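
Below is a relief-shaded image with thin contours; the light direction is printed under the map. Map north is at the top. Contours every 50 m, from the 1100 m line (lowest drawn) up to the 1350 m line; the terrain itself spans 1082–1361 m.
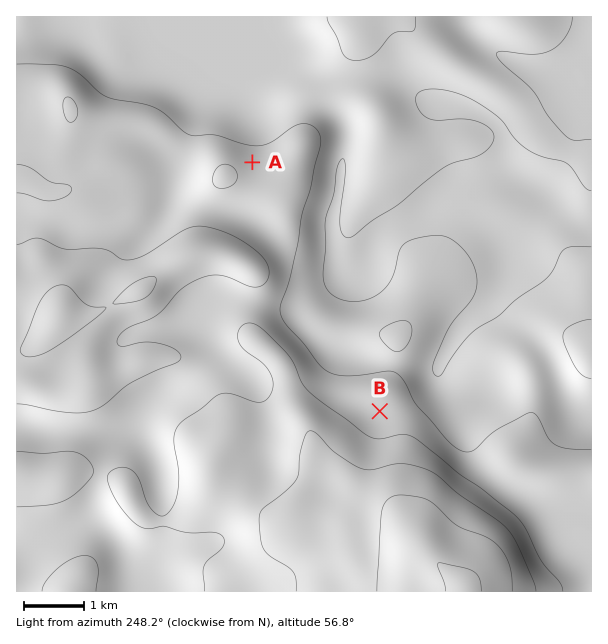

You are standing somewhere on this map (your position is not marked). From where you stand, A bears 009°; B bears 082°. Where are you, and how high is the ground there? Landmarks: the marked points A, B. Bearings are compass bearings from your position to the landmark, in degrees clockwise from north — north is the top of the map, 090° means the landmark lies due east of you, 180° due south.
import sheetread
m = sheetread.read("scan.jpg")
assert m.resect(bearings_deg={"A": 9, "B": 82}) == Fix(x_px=209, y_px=435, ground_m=1230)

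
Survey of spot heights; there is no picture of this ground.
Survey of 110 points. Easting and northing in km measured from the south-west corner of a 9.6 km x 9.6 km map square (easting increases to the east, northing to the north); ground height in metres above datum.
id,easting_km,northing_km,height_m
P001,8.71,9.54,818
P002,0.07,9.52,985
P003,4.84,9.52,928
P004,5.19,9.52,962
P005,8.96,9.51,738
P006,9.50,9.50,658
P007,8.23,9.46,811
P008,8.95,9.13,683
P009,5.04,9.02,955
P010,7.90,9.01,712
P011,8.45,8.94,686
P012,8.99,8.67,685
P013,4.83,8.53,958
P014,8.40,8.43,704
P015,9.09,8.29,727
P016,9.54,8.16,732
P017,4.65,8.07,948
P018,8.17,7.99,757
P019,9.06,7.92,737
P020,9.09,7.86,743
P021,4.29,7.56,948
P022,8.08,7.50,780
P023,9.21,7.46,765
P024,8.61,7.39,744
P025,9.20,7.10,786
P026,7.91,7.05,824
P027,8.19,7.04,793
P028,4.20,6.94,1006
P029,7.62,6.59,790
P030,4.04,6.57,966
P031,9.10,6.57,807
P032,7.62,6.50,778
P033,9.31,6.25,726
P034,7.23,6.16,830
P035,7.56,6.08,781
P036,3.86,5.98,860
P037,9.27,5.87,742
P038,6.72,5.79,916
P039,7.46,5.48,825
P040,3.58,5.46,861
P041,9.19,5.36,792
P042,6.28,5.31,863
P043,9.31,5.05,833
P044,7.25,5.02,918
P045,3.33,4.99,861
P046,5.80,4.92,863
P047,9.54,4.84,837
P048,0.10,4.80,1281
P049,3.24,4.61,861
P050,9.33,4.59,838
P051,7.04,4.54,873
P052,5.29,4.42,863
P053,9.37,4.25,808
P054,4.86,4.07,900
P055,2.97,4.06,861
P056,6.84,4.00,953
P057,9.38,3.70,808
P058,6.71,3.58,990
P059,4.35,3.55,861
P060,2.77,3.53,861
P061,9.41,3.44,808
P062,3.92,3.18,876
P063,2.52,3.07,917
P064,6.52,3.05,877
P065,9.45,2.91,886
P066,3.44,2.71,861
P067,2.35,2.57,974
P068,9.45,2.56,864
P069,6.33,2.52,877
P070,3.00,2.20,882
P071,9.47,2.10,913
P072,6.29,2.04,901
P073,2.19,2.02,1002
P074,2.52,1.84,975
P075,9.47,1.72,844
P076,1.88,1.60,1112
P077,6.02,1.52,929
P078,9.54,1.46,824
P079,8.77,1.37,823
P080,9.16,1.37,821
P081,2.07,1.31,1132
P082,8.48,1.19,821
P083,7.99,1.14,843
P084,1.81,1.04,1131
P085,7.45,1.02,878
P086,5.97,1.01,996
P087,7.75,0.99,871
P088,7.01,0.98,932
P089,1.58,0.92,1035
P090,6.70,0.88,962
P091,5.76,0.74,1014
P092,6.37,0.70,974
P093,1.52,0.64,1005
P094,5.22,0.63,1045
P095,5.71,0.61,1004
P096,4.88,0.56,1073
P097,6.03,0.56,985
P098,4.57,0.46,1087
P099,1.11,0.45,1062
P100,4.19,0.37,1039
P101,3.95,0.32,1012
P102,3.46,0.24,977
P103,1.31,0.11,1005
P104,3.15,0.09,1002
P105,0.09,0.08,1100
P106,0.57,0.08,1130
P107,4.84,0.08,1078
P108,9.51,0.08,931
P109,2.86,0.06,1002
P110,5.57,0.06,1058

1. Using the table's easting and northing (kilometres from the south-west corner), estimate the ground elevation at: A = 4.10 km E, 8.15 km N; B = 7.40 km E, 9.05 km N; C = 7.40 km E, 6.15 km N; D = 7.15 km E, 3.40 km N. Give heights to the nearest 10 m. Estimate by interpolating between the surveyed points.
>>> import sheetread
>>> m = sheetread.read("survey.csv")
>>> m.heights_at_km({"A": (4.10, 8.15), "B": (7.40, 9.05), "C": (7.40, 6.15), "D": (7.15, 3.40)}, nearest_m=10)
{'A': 970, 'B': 770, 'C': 810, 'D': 990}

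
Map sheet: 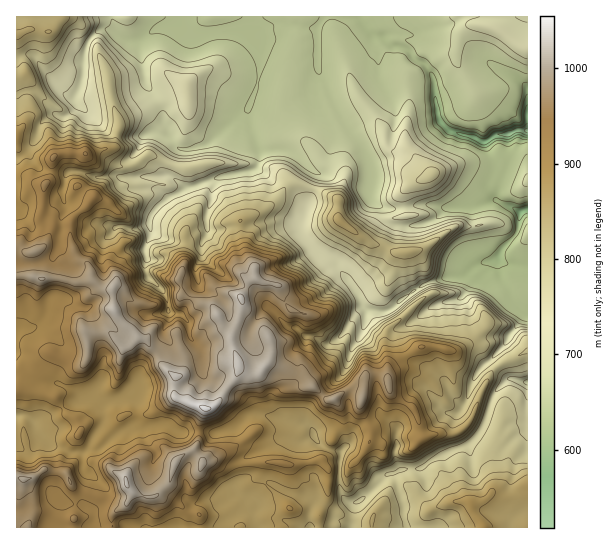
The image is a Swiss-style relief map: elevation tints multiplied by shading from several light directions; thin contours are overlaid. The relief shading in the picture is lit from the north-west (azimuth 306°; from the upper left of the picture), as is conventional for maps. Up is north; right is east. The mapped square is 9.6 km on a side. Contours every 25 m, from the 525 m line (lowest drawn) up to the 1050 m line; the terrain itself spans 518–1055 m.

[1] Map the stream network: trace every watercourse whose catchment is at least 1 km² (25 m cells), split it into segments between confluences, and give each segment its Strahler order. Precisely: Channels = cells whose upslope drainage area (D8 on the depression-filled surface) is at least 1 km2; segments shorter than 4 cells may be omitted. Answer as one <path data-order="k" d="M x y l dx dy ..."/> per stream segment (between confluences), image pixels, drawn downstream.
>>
<path data-order="1" d="M239 494l2 0 13 13 0 12 4 6 0 2 1 0"/><path data-order="2" d="M410 469l12 0 8-8 11-6 4 0 8-4 2-2 3 0 5-3 4 0 10-9 5-8 3-6 4-14 1-2 1-8 6-9 10-11 8 0 7 3 5 0"/><path data-order="2" d="M82 453l-12 0-9-6-7 0-3-1-8-8 0-1-5-6-1-4-8-8-2-2-2-2-8 0 0 2"/><path data-order="1" d="M397 446l-3 9 1 2 0 4 3 4 0 2 9 0 3 2"/><path data-order="1" d="M145 429l-7 0-7 5-8 0-14 9-8 7-12-1-4 4-3 0"/><path data-order="1" d="M254 414l8 0 1 1 6 0 1 2 9 0 8 4 3 0 28 26 5 0 7 3 8 0 1 1 0 39 3 5 7 7 12 0 24-24 0-1 10-2 4-2 7-2 4-2"/><path data-order="1" d="M102 410l0 11-4 6-4 4-4 8-1 7-7 7"/><path data-order="1" d="M463 406l4-7 4-16 7-12 4-4 0-1 8-5 16-18 3-8 12-13 1-3 0-5 5 0"/><path data-order="1" d="M527 395l0-13"/><path data-order="1" d="M195 343l-5-5 0-3-1-1 0-11-2-2-6-7-8 0-6-4 0-11-4-8-17-16 0-5-1-1 0-6 1-1-1-16 5-8 0-12-1-1"/><path data-order="1" d="M363 329l0-3 2-1 0-7 1-1 0-6 8 0"/><path data-order="2" d="M374 311l15 0 8-8 2 0 6-5 1 0 5-5 2 0 8-7 8-4 2 0 2-1 5 0 1-2 8-1 2-1 13 0 3-2 9-9 1 0"/><path data-order="1" d="M270 309l17 17 3 1 5 0 8 8 3 2 8 0 5 5 6 3 4 0 4-4 4-2 9-9 1-4 6-8 9-9 4 0"/><path data-order="2" d="M366 309l3 0 5 2"/><path data-order="1" d="M449 301l5 0 7-3 6-7 3-5 0-15 5-5"/><path data-order="1" d="M51 297l-4 5 0 8-1 1 0 3-9 11-3 2-12 0-5 3 0 1"/><path data-order="2" d="M475 266l8-4 6 0 28-28 0-3 1-1 0-8 1-1 0-8 3-2"/><path data-order="1" d="M202 243l1-4 4-5-1-19 5-13 0-11 3-5 0-7"/><path data-order="1" d="M115 227l3-1 4 0 5 3 10 0 4-3 6 0 2-1"/><path data-order="2" d="M149 225l1-8 3-4 13-14 1 0 0-1 3 0 3-3 9-4 3-2 5 0 1-2"/><path data-order="1" d="M299 225l0 6 6 8 10 11 14 7 8 6 2 7 6 5 2 6 10 12 4 8 1 6 3 0 1 2"/><path data-order="2" d="M522 211l1-1 4 0 0-1"/><path data-order="1" d="M454 207l17 0 7-2 4 0 1-2 4 0 6-2 4 0 6 4 7 1 8 5 4 0"/><path data-order="1" d="M65 202l-2-1 2-24 5-6 9 0 4 3 8 1 2 2 5 0 1 1 3-1 33 1 2-1 26 0 2-2 2 0 8 4 8 8 8 0"/><path data-order="2" d="M191 187l6-2 4 0 6-4 7-2"/><path data-order="2" d="M214 179l5-2 12-2 7-2 13 0 7-7 0-3 1-1 0-13-2-4 0-3-3-4-1-7-3-5 0-5-1-2 0-17"/><path data-order="1" d="M373 158l-3-5-16-16-3-6-6-8-10-18-4-6-2-9-6-11-4-5 0-4-1-1"/><path data-order="1" d="M169 138l10 11 3 0 1 1 11-1 5-3 4 0 6-3 13-13 7-4 13-13 4-2 0-5 3-4"/><path data-order="1" d="M55 114l4 3 6 0 2-2 8-8 0-6-1-3 5-9 0-6 2-1 0-8 1-1 0-18 3-5 0-3 2-2 2-4 10-11 10 0 6 5 14 6 10 0 3-2"/><path data-order="2" d="M249 102l9-19 1-14 2-2 0-12-15-14-11-6-5 0-1-1-32 0-11-11"/><path data-order="1" d="M317 78l1-3 0-6"/><path data-order="1" d="M507 73l10 5 10 11 0 41"/><path data-order="2" d="M318 69l0-44 7-7 0-1"/><path data-order="1" d="M378 65l0-16-1-2 0-9 6 0 10 8 4 0 1 1 8 2 11 12 6 2 8 10 0 2 3 4 1 24 2 2 0 5 1 1 0 6 1 1 0 3 11 10 4 0 9 4 10 2 6 4 8 0 7-6 3 0 1-1 13 0 6-4 10 0"/><path data-order="1" d="M141 49l0-8 1-2"/><path data-order="2" d="M142 39l9-8 6-2 14 0 10 4 5-10"/><path data-order="3" d="M186 23l0-5-1-1"/>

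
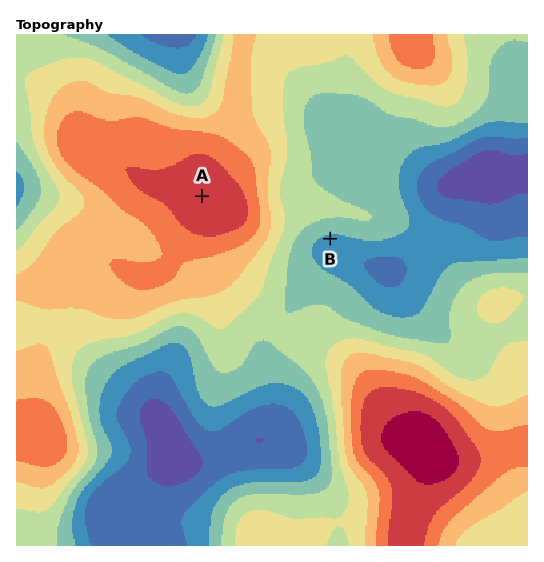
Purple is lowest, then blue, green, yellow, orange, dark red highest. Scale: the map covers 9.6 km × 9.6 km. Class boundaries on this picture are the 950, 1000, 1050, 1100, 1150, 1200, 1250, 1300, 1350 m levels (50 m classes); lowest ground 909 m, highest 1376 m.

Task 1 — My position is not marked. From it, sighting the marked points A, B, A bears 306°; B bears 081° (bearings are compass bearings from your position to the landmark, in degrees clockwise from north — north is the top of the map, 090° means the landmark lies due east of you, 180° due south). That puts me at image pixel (273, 248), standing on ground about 1160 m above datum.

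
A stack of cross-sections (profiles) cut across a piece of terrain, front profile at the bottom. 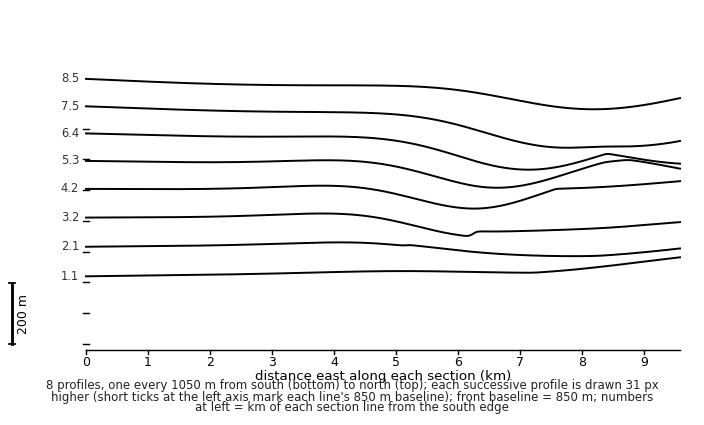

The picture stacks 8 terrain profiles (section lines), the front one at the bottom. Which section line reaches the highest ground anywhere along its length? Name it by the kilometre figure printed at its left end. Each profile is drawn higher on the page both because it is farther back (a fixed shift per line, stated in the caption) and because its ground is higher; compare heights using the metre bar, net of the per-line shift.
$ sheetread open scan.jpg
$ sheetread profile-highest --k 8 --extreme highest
1.1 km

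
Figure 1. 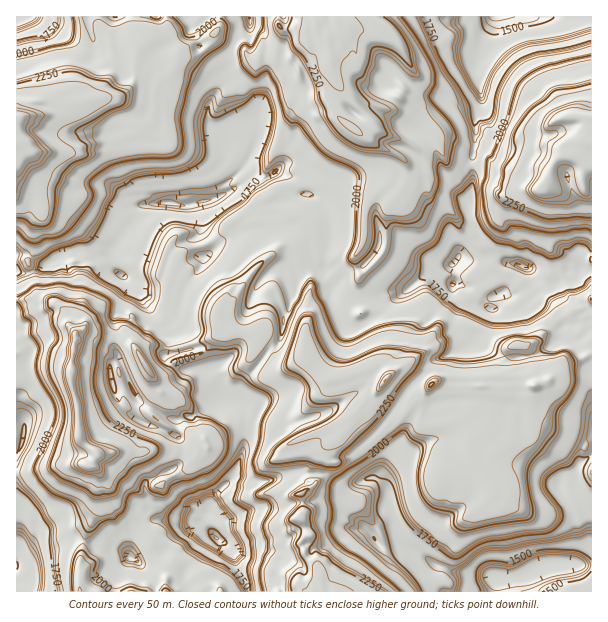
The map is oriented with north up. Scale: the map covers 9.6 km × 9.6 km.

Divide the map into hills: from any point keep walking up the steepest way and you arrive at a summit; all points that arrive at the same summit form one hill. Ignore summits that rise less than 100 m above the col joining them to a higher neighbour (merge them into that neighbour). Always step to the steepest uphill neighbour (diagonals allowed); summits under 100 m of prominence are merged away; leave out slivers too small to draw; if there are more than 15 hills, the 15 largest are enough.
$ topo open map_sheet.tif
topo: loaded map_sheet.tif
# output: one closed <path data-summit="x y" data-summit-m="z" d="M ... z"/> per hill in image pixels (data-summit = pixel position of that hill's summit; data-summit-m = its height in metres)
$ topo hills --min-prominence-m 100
<path data-summit="386 380" data-summit-m="2453" d="M234 192l-4 0 17 21 0 3-16 19-27 22-5 12-15 18-6 19 0 11 3 4 0 9 5 17 2 2 10-1 4 3 4 15 4 3-5 3-1 9 7 17 8 6 21 2 12-9 7 5-1 9-11 12-3 26-10 27 12 5 23 0 25-9 27 2 18 12 15-2 14-6 9 2 15-30 18-25 6-14-13-13 1-3 31-35 33-15-14-16 0-9 8-17 6-3 6-7-6-5-14-6 2-12-3-5-4 0-26 11-21 18-13 7-11 13-13 10-9 4-11 0-9-14-6-20 1-4-6-12 0-21 5-15 0-20-8-19-4-3-2 7-11 15-20 1-13-9-9 0-14-4z"/><path data-summit="17 143" data-summit-m="2495" d="M249 16l-233 1 1 237 10 0 15 11 27-13 23 0 9 4 6 0 5-2 8-15 18-21 5-13 18-3 27 3 9-3 3 16-1 15-4 3-15 6-10 10-7 21-5 7-20 5 5 4 30 1 3-2 7 2 4-8 12-13 5-12 27-22 16-19 0-3-16-21 3 0 18 19 20 3 13 9 17 0 4-2 10-14 2-7-7-6-8-1-3-4-4-11-18-8-9 6-8 0-6-2-6 1-15 13-11 6 1-8 11-10 0-5-7-9 1-15-3-6-16-18-2-16 16-26 4-12 0-13 12-24 10-8z"/><path data-summit="330 57" data-summit-m="2306" d="M494 16l-18 0-17 6-10-2-3-4-195 0-1 8-10 8-12 24 0 13-4 12-16 26 2 16 16 18 3 6-1 15 7 9 0 5-11 10 0 6 3 1 7-5 15-13 6-1 6 2 8 0 9-6 18 8 4 11 3 4 14 5 5 5 8 19 0 20-5 15 0 21 6 12-1 4 6 20 9 14 11 0 22-14 11-13 13-7 26-22 24-7 6-7 19 1 5-5 0-12-12-18-4-20 4-6 2-10-2-27 5-15 0-26 6-12 0-18-5-27 17-36z"/><path data-summit="71 374" data-summit-m="2492" d="M92 252l-23 0-34 19-19 1 0 154 8 2-2 15-6 9 1 108 3-4 18-9 33-7 22 4 15-2 15 8 5 6 4-20 12-14 11-4 28 4 9-2 12 6 8-29 18-17 5-7 9-24 3-26 12-15 0-6-7-5-12 9-30-3-18 13-19 4-30-16-13-17-8-22-7-14-3-13 3-11 0-12 5-5 11 8 4-2 7-7 0-10-4-12-23-18-4-15-10 2z"/><path data-summit="582 143" data-summit-m="2497" d="M591 16l-97 1 0 6-7 15-1 9-10 16 5 27 0 18-6 12 0 26-5 15 2 27-2 10-4 6 4 20 12 18 0 12-5 5-19-1-2 2-4 4 4 6-1 13 18 5 13 8 8 0 7-4 14 3 14-10-1-17 14 12 16 0 9-8 8 2 7-4 10 0z"/><path data-summit="315 591" data-summit-m="2305" d="M305 472l-18 2-18 7-23 0-12-5-22 21-2 6-5 24 27 24 17 41 195-1-5-9 1-15-2-2-3 0-10-9-21-12-20 4-11-11 0-4 7-5 18-4-7-17-3-15-10-12-10-2-14 6-15 2-18-12z"/><path data-summit="431 384" data-summit-m="2264" d="M563 328l-1 8-4 4-28 16-26 0-22-12-9-1-38 17-32 38 13 13-6 14-18 25-14 29 5 5 3-11 36-28 12-6 15 0 13-7 6 1 20 19 16-15 4-18 5-5 6 0 5 8 5 22 12 12 5 11 13 15 1 4 9-4 9-18 14-9 0-125-5 0-8 8-7 2-8-8z"/><path data-summit="146 365" data-summit-m="2244" d="M138 286l4 13 0 10-10 9-12-8-5 5 0 12-3 8 3 16 7 14 10 25 11 14 30 16 19-4 15-12 9-2-11-15-1-7 2-10-29-2-6-2-7-9 5-12 1-22 6-9 6-23-6-3-6 2-27-1z"/><path data-summit="80 591" data-summit-m="2101" d="M78 540l-36 6-22 10-4 5 0 30 140 0-2-12-17-19-8-2-6-8-15-8-15 2z"/><path data-summit="165 591" data-summit-m="2056" d="M200 523l-5 0-15 9-13 16-29 13 16 18 2 13 32-1 0-9-2-6 1-9 17-27 10-6z"/>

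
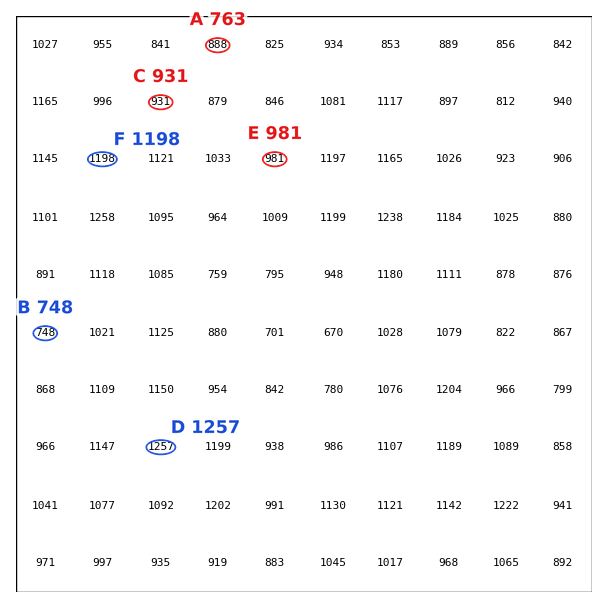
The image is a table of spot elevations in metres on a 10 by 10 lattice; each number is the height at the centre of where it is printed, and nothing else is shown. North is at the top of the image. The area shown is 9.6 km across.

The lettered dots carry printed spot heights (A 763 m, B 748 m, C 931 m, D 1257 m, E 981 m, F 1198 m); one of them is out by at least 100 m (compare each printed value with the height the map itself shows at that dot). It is A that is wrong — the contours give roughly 888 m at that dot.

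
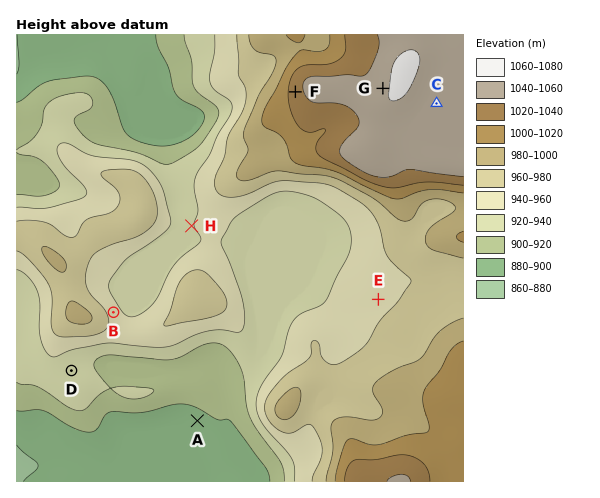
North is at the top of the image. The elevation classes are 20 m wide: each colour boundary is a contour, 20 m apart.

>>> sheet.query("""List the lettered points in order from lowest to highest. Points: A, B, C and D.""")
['A', 'D', 'B', 'C']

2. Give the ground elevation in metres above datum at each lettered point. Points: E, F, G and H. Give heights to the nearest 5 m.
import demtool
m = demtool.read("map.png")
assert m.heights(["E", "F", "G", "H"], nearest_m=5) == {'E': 955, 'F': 1030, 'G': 1055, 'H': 940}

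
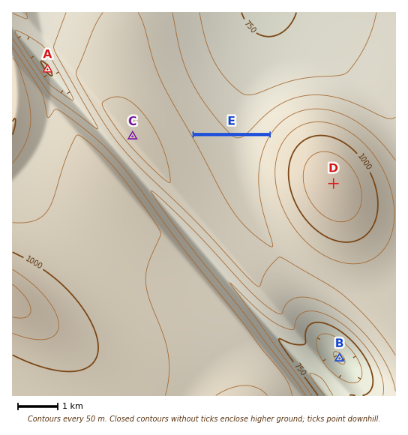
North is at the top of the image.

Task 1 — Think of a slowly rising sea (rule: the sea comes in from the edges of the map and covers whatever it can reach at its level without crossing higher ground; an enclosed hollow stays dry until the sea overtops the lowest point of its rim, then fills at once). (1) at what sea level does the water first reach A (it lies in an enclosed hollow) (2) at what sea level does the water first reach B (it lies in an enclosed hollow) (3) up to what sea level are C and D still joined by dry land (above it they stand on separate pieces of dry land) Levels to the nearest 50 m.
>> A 800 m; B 700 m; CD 900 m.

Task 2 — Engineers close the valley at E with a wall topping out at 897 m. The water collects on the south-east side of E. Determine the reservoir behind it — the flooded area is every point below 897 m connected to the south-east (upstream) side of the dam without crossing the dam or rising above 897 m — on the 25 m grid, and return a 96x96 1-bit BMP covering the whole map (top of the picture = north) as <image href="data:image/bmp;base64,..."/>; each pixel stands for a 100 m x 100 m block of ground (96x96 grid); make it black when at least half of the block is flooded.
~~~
<image width="96" height="96" href="data:image/bmp;base64,Qk2+BAAAAAAAAD4AAAAoAAAAYAAAAGAAAAABAAEAAAAAAIAEAAATCwAAEwsAAAIAAAAAAAAA////AAAAAAAAAAAAAAAAAAAAAAAAAAAAAAAAAAAAAAAAAAAAAAAAAAAAAAAAAAAAAAAAAAAAAAAAAAAAAAAAAAAAAAAAAAAAAAAAAAAAAAAAAAAAAAAAAAAAAAAAAAAAAAAAAAAAAAAAAAAAAAAAAAAAAAAAAAAAAAAAAAAAAAAAAAAAAAAAAAAAAAAAAAAAAAAAAAAAAAAAAAAAAAAAAAAAAAAAAAAAAAAAAAAAAAAAAAAAAAAAAAAAAAAAAAAAAAAAAAAAAAAAAAAAAAAAAAAAAAAAAAAAAAAAAAAAAAAAAAAAAAAAAAAAAAAAAAAAAAAAAAAAAAAAAAAAAAAAAAAAAAAAAAAAAAAAAAAAAAAAAAAAAAAAAAAAAAAAAAAAAAAAAAAAAAAAAAAAAAAAAAAAAAAAAAAAAAAAAAAAAAAAAAAAAAAAAAAAAAAAAAAAAAAAAAAAAAAAAAAAAAAAAAAAAAAAAAAAAAAAAAAAAAAAAAAAAAAAAAAAAAAAAAAAAAAAAAAAAAAAAAAAAAAAAAAAAAAAAAAAAAAAAAAAAAAAAAAAAAAAAAAAAAAAAAAAAAAAAAAAAAAAAAAAAAAAAAAAAAAAAAAAAAAAAAAAAAAAAAAAAAAAAAAAAAAAAAAAAAAAAAAAAAAAAAAAAAAAAAAAAAAAAAAAAAAAAAAAAAAAAAAAAAAADgAAAAAAAAAAAAAAHgAAAAAAAAAAAAAAPgAAAAAAAAAAAAAAfAAAAAAAAAAAAAAA/AAAAAAAAAAAAAAA/AAAAAAAAAAAAAAB/AAAAAAAAAAAAAAD/AAAAAAAAAAAAAAD/AAAAAAAAAAAAAAH+AAAAAAAAAAAAAAP+AAAAAAAAAAAAAAP+AAAAAAAAAAAAAAf+AAAAAAAAAAAAAAf+AAAAAAAAAAAAAA//AAAAAAAAAAAAAA//AAAAAAAAAAAAAB//AAAAAAAAAAAAAD//AAAAAAAAAAAAAD//AAAAAAAAAAAAAH//gAAAAAAAAAAAAH//gAAAAAAAAAAAAP//gAAAAAAAAAAAAP//wAAAAAAAAAAAAAAAAAAAAAAAAAAAAAAAAAAAAAAAAAAAAAAAAAAAAAAAAAAAAAAAAAAAAAAAAAAAAAAAAAAAAAAAAAAAAAAAAAAAAAAAAAAAAAAAAAAAAAAAAAAAAAAAAAAAAAAAAAAAAAAAAAAAAAAAAAAAAAAAAAAAAAAAAAAAAAAAAAAAAAAAAAAAAAAAAAAAAAAAAAAAAAAAAAAAAAAAAAAAAAAAAAAAAAAAAAAAAAAAAAAAAAAAAAAAAAAAAAAAAAAAAAAAAAAAAAAAAAAAAAAAAAAAAAAAAAAAAAAAAAAAAAAAAAAAAAAAAAAAAAAAAAAAAAAAAAAAAAAAAAAAAAAAAAAAAAAAAAAAAAAAAAAAAAAAAAAAAAAAAAAAAAAAAAAAAAAAAAAAAAAAAAAAAAAAAAAAAAAAAAAAAAAAAAAAAAAAAAAAAAAAAAAAAAAAAAAAAAAAAAAAAAAAAAAAAAAAAAAAAAAAAAAAAAAAAAAAAAAAAA="/>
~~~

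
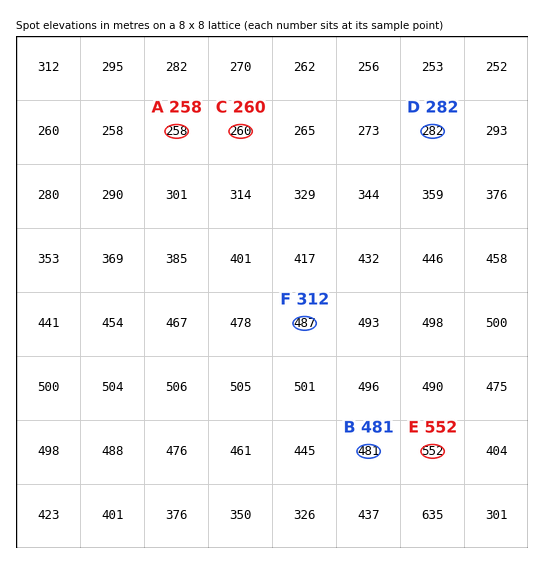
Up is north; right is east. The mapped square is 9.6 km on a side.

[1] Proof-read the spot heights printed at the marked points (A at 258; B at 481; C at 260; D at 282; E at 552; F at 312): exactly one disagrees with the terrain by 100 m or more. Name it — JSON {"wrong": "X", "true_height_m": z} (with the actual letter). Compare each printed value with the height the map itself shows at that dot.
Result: {"wrong": "F", "true_height_m": 487}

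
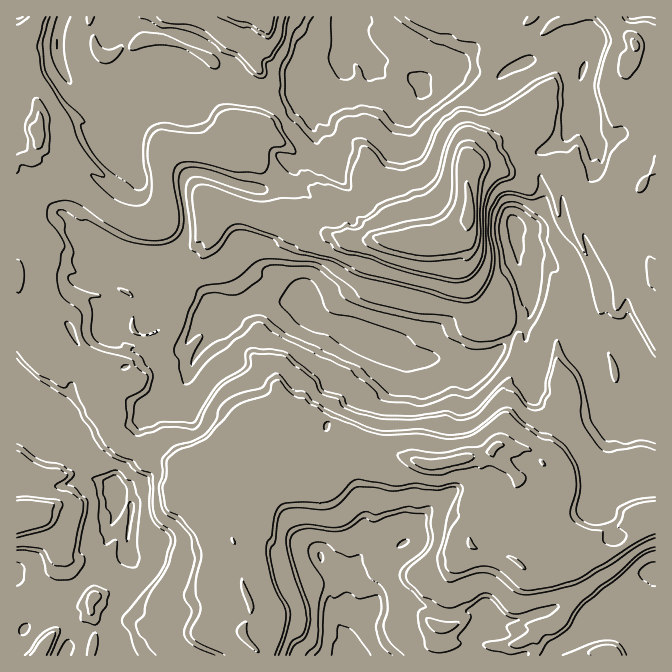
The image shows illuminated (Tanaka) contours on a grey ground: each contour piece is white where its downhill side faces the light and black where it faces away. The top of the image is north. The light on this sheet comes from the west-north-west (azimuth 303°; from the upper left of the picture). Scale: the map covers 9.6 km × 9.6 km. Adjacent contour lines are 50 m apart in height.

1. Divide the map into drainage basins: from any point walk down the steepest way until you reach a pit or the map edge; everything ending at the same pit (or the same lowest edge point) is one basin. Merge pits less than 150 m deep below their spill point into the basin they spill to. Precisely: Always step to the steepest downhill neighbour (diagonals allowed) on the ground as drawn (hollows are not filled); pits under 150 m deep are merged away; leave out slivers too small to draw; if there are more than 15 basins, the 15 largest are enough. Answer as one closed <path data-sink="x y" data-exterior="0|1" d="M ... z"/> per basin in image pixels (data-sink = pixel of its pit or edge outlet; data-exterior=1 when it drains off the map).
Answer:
<path data-sink="308 302" data-exterior="0" d="M244 143l-25 1-10 4-14 0-15-4-13 2-8 12 0 14 5 16 2 22-3 7-8 6-20-2-30-13-17-12-20-18-6 0-7-4-7-8-8-5-9-1 5 3 7 19-2 6-8 12-2 10-7 15-1 15-7 17 0 20 3 1 1 5 11 2 1 14 28 7 10 5 6 6 3 20 12 16-1 13 15 2 9-7 13 0 4 2 2 17-5 4-14 2-15 17 6 10 6 2-2 17 9 11 10 6 24 4 35 18 8-8 7 0 8 5 25 1 4-9 0-13-3-7 7-13 7-8 8-3 16-2 2 14-5 9 16 1 11-4 6-11 8-7 8 0 10 3 10 10 14 4 16 15 17 5 8 0 29 11 18 0 36-8 12-3 10-9 10 4 18 1 21 21 4 5 0 17 11 9 13 5 35 0 20 10 19-2-5-7-2-24 4-13 8 0 0-197-3-1-3-8-13-1-11-6-7-19 1-27-21 2-5-10-18-13 0-12-6-7-16 2-9-5-8-2-7 0-12 5-16 0-10-5-20 0-6 6 0 10 3 11-1 34-11 11-19-2-16 7-14 0-18-5-45 1-20-6-41-4-50-16-9 0-8 3-13-3-3-3-2-13 3-4 7-2 16 3 33 15 14 2 12 7 2-1-3-7-2-22-5-10-27-25z"/><path data-sink="344 25" data-exterior="0" d="M655 16l-638 0-1 239 2 0 5-15 1-15 7-15 2-10 8-12 2-6-4-12-7-11 12 4 11 11 7 4 6 0 20 18 17 12 30 13 20 2 8-6 3-7-2-22-5-16 0-14 8-12 13-2 15 4 14 0 10-4 25-1 5 10 27 25 7 17 0 15 3 7 3 1-2 1-15-8-14-2-33-15-16-3-7 2-3 4 2 13 3 3 5 0 5 3 20-3 50 16 41 4 20 6 45-1 18 5 14 0 16-7 19 2 9-8 3-13 0-24-3-11 0-10 6-6 20 0 10 5 16 0 12-5 7 0 8 2 9 5 16-2 6 7 0 12 13 8 5 5 5 10 21-2-1 27 7 19 11 6 13 1 3 8 2 1z"/><path data-sink="344 655" data-exterior="1" d="M492 451l-50 13-18 0-29-11-17-2-13 10-13 3-27 25-17 0-16-6-12 0-10 8-5 0-15 7-13-2 1 9 4 6 13-2 4 3-2 2-17 4-6 6-3 10 3 10-6 6 13 24 2 13 8 18-2 12-6 10 0 8 3 5 10 8 4 8 395 0 1-138-2 0-29 28-13 7-52 3-20-8-20 16-15-10-31-6-5-10 5-11 32-29 13-18-12-14-13-9z"/><path data-sink="115 483" data-exterior="0" d="M17 323l-1 149 12 6-4 7 0 22-1 5-7 5 0 138 154 1 3-8 4-4 17-10 5 0-20-3-17 2-8-8 10-15 6-6 14-6 18-4 30-15 8 0 1-5-27-42-3-10-22-30-1-20-4-4-29-12-3-3-24-4-17-14-2-3 2-17-6-2-6-10 5-8 12-10-9-2-8-8-2-7-19-5-18-15-8 3-5 0-5-3-7 3z"/>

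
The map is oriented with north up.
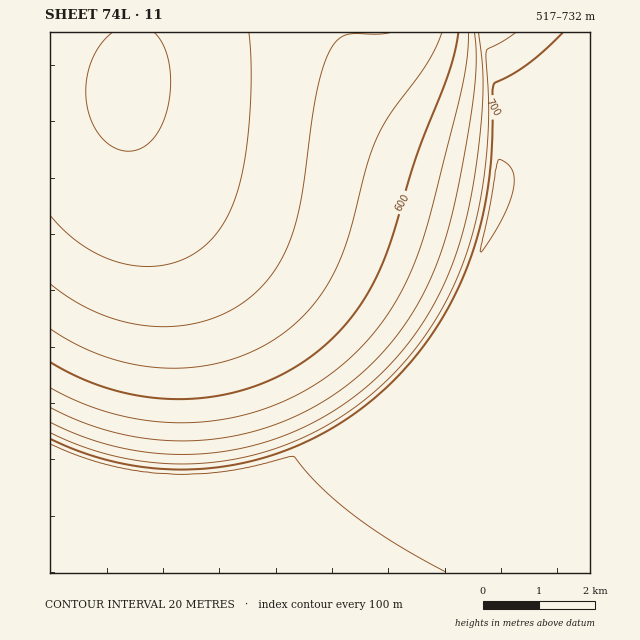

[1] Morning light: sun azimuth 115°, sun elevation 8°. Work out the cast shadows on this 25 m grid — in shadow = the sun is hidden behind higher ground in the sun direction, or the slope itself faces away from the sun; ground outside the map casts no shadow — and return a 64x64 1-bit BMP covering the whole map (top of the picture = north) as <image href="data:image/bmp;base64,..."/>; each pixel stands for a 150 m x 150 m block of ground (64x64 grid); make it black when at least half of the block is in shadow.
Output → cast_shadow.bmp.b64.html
<image width="64" height="64" href="data:image/bmp;base64,Qk0+AgAAAAAAAD4AAAAoAAAAQAAAAEAAAAABAAEAAAAAAAACAAATCwAAEwsAAAIAAAAAAAAA////AAAAAAAAAAAAAAAAAAAAAAAAAAAAAAAAAAAAAAAAAAAAAAAAAAAAAAAAAAAAAAAAAAAAAAAAAAAAAAAAAAAAAAAAAAAAAAAAAAAAAAAAAAAAAAAAAAAAAAAAAAAAAAAAAAAAAAAAABwAAAAAAAAAA8AAAAAAAAAAeAAAAAAAAAAeAAAAAAAAAAeAAAAAAAAAAeAAAAAAAAAA8AAAAAAAAAB8AAAAAAAAAB4AAAAAAAAADwAAAAAAAAAHgAAAAAAAAAPAAAAAAAAAAeAAAAAAAAAA8AAAAAAAAADwAAAAAAAAAHgAAAAAAAAAPAAAAAAAAAAeAAAAAAAAAB4AAAAAAAAADwAAAAAAAAAHAAAAAAAAAAeAAAAAAAAAA4AAAAAAAAADwAAAAAAAAAPAAAAAAAAAAcAAAAAAAAAB4AAAAAAAAADgAAAAAAAAAOAAAAAAAAAA8AAAAAAAAADwAAAAAAAAAHAAAAAAAAAAcAAAAAAAAABwAAAAAAAAAHgAAAAAAAAAeAAAAAAAAAB4AAAAAAAAADgAAAAAAAAAOAAAAAAAAAB4AAAAAAAAAHgAAAAAAAAAeAAAAAAAAAB4AAAAAAAAAHgAAAAAAAAAcAAAAAAAAABwAAAAAAAAAHAAAAAAAAAAcAAAAAAAAABwAAAAAAAAAPAAAAAAAAAA4AAAAAAAAADgAA=="/>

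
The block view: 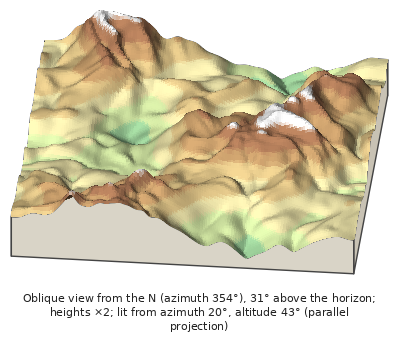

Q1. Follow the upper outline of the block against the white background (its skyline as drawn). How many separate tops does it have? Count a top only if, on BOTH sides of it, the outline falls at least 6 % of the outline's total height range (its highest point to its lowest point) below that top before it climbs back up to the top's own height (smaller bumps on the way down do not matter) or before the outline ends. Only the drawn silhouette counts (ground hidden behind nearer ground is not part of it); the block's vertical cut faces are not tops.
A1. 1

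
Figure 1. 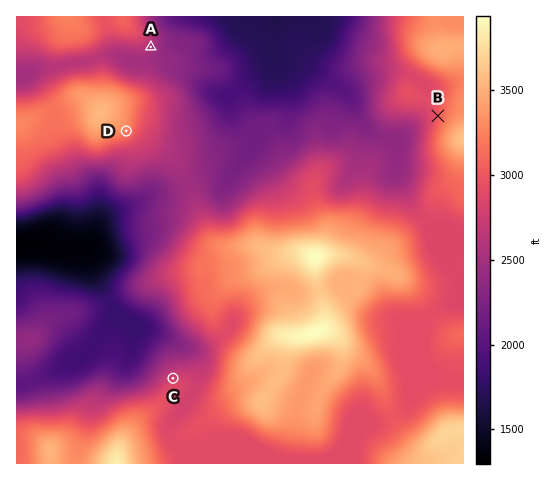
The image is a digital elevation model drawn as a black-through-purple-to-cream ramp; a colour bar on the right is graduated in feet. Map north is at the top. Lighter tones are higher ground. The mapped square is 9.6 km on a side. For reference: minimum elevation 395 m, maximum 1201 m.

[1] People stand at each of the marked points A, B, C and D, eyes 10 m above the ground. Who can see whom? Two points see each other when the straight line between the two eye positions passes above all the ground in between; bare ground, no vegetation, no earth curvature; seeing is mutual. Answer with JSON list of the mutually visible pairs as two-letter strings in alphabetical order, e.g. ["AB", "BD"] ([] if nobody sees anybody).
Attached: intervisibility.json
["AB", "BD", "CD"]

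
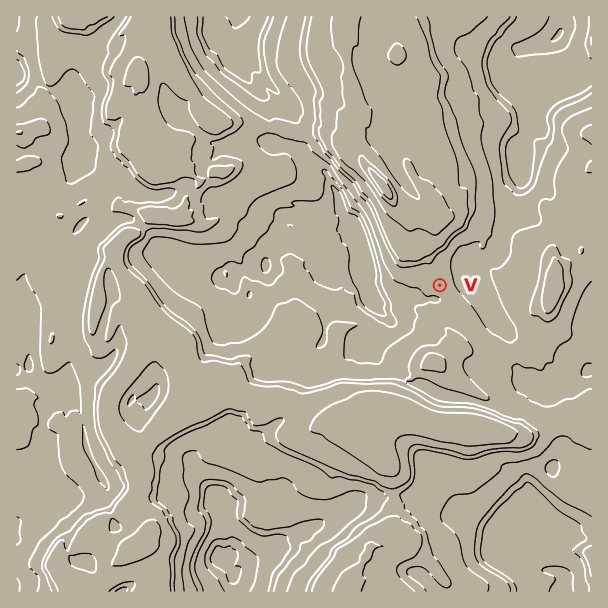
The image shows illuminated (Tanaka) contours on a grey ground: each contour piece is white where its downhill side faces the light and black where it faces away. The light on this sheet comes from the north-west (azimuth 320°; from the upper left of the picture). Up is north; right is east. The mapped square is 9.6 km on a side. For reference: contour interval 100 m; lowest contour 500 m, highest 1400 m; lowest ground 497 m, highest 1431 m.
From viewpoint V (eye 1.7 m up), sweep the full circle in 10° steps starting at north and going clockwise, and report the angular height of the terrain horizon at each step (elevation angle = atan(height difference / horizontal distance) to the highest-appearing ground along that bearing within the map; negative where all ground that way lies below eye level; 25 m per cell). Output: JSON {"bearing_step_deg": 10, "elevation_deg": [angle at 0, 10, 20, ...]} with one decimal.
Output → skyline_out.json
{"bearing_step_deg": 10, "elevation_deg": [17.5, 14.0, 8.0, 0.2, 0.0, 0.4, 0.1, 0.9, 4.5, 4.8, 4.8, 0.5, -0.1, 0.1, 0.6, 3.2, 7.3, 7.9, 8.1, 8.5, 8.7, 8.4, 6.7, 3.1, 2.5, 2.2, 2.0, 1.8, 1.7, 1.7, 8.8, 12.4, 14.6, 15.0, 14.9, 17.2]}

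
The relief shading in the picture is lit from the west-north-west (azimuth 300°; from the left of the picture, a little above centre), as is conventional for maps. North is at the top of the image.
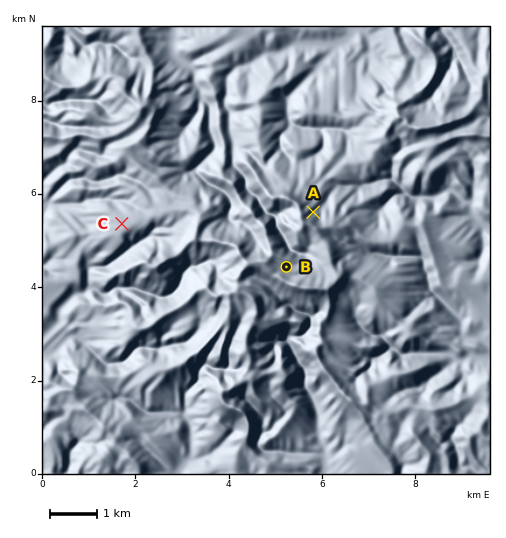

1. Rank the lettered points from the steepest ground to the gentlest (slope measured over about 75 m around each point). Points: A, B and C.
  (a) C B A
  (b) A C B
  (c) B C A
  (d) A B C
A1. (d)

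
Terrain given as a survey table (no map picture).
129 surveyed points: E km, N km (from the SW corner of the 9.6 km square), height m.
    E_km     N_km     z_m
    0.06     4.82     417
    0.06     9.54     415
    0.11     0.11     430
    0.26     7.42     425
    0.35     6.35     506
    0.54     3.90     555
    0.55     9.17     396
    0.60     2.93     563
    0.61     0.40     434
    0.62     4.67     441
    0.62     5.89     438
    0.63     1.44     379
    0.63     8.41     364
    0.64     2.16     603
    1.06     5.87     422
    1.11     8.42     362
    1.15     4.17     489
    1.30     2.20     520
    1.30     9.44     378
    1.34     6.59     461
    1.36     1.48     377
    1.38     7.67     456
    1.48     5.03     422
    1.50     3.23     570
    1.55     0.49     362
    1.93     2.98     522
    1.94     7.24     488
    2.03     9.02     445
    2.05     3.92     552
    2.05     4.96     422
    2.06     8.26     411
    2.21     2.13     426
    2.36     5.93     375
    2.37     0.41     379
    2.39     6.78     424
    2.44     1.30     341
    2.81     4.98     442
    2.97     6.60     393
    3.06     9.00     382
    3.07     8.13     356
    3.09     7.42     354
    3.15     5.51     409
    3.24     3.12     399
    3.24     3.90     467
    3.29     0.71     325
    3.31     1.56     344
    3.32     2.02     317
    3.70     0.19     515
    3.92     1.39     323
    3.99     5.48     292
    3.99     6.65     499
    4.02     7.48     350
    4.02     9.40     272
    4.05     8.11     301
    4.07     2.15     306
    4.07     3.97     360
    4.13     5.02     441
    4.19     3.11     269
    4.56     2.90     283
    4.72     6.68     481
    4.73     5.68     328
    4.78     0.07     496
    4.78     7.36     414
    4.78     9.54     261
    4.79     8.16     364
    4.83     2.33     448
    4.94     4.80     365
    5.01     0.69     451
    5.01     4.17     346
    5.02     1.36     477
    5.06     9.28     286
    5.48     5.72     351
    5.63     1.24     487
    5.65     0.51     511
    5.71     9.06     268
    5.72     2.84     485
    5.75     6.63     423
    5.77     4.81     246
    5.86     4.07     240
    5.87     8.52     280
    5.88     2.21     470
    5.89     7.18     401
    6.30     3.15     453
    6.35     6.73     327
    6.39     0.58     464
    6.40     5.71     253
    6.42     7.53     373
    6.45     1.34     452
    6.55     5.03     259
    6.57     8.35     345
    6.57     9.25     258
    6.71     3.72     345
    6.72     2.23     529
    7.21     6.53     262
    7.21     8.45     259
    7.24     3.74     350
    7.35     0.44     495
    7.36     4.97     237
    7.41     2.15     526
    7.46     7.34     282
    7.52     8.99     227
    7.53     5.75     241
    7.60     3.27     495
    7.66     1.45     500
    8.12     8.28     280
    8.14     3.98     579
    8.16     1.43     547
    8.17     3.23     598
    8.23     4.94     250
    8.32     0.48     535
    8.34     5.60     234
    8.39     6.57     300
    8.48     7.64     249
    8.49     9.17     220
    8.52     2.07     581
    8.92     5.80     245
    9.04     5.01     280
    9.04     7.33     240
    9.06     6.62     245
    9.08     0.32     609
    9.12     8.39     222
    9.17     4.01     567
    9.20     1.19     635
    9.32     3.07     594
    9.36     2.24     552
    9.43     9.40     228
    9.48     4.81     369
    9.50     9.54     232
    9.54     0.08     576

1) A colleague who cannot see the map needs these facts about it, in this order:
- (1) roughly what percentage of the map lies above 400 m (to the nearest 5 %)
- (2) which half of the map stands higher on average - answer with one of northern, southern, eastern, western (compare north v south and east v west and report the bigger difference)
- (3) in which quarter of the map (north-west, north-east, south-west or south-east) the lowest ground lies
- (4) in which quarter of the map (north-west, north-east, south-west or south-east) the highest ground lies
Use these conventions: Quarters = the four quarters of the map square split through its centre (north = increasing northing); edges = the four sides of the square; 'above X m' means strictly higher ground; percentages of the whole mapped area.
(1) Roughly 50 % of the ground is higher than 400 m.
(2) The southern half stands higher on average than the northern half.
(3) The lowest point lies in the north-east quarter of the map.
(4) The highest point lies in the south-east quarter of the map.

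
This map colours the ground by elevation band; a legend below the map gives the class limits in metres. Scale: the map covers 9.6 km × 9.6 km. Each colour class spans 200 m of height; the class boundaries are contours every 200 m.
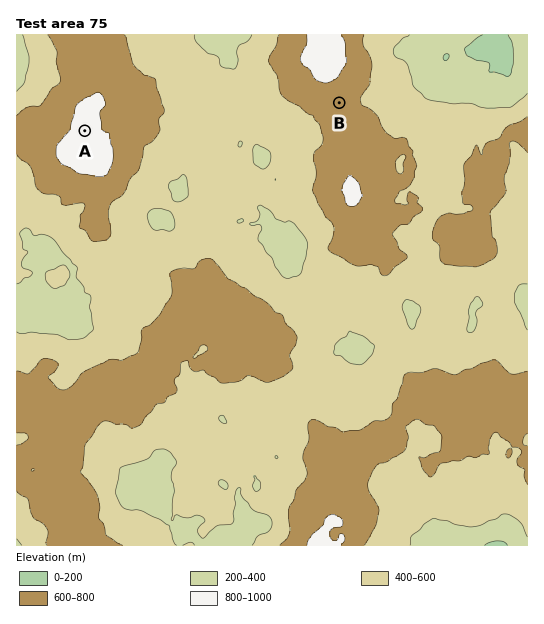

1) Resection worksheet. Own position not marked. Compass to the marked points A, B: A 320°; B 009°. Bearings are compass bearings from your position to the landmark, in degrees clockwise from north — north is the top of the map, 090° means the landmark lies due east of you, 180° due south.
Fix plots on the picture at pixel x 295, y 382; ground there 530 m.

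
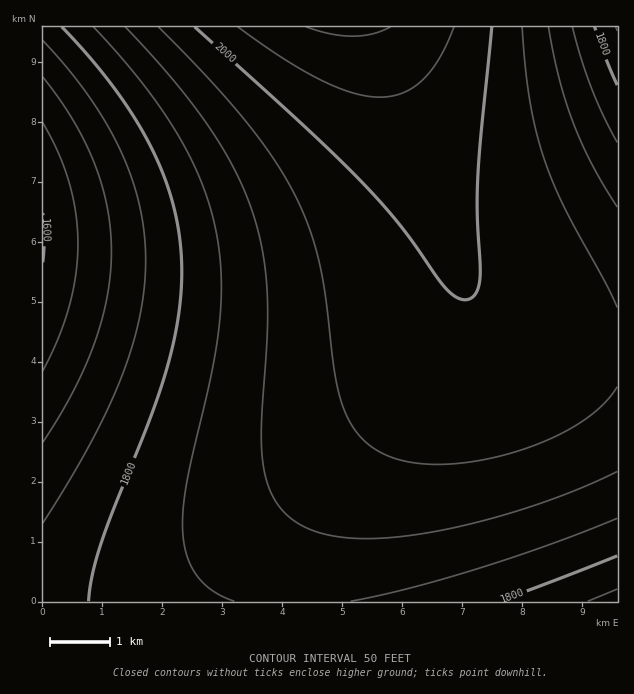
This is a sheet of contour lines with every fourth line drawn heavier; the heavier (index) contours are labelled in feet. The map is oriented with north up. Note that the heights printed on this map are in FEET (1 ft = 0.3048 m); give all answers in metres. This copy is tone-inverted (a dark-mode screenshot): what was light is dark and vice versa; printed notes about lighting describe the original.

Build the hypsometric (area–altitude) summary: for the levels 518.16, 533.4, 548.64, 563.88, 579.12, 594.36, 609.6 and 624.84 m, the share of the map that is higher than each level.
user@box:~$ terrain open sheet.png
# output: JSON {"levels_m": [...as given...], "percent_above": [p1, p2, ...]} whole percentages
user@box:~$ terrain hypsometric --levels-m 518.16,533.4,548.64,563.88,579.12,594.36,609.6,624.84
{"levels_m": [518.16, 533.4, 548.64, 563.88, 579.12, 594.36, 609.6, 624.84], "percent_above": [95, 90, 82, 70, 54, 36, 12, 3]}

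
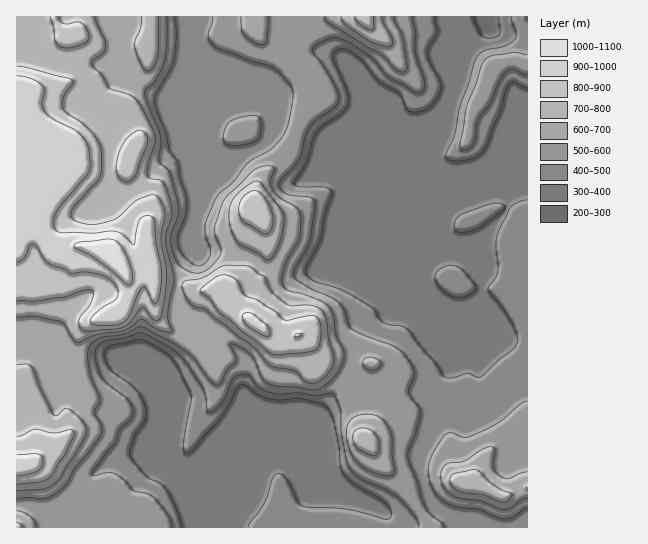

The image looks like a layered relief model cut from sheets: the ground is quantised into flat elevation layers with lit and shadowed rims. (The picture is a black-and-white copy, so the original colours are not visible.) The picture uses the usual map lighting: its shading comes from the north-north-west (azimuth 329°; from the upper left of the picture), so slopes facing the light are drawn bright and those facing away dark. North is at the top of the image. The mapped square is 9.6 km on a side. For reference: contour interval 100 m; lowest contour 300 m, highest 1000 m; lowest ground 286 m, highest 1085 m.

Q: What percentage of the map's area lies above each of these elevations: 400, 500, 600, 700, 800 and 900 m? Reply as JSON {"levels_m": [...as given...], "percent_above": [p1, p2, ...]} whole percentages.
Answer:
{"levels_m": [400, 500, 600, 700, 800, 900], "percent_above": [72, 51, 34, 24, 13, 6]}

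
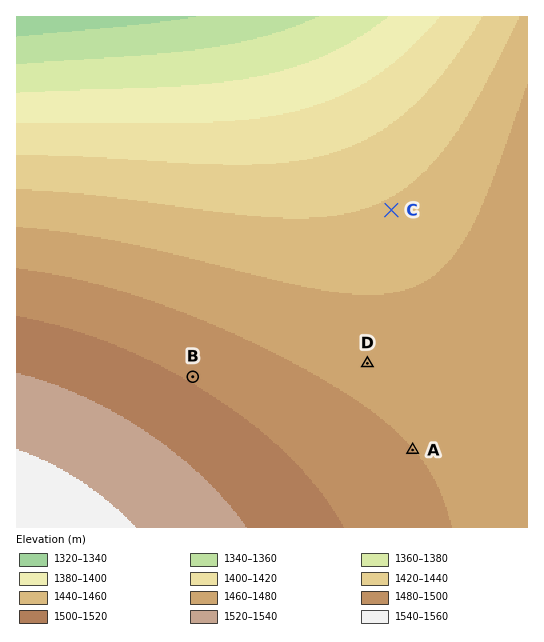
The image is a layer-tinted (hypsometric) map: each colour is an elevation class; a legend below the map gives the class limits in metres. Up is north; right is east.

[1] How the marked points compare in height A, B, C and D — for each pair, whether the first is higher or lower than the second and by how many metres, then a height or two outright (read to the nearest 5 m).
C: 55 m lower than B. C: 35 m lower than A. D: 30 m higher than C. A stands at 1480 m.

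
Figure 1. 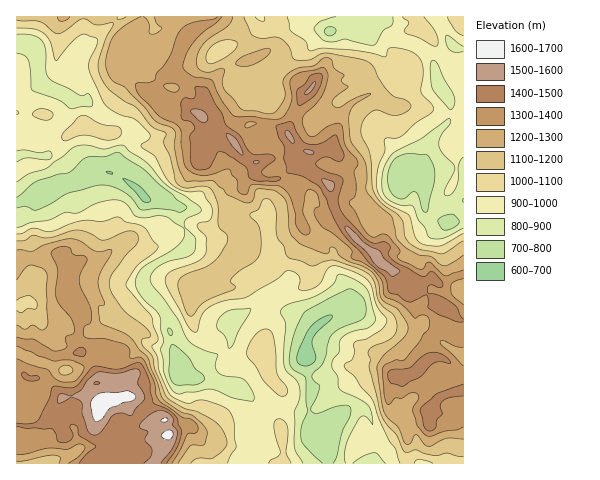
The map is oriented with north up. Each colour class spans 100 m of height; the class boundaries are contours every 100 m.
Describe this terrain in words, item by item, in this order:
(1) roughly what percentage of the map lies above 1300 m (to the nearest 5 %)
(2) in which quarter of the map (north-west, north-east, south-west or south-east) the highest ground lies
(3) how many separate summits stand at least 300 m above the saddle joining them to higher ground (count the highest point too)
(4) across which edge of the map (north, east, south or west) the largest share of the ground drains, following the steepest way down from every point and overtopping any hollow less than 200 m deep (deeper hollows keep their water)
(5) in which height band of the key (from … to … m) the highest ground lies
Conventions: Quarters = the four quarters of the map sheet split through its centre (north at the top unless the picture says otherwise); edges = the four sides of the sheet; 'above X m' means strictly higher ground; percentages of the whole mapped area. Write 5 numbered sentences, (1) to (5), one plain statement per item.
(1) About 25 % of the map lies above 1300 m.
(2) The highest ground is in the south-west quarter.
(3) There are 2 summits with 300 m or more of prominence.
(4) Most of the ground drains across the western edge.
(5) The highest point is somewhere between 1600 and 1700 m.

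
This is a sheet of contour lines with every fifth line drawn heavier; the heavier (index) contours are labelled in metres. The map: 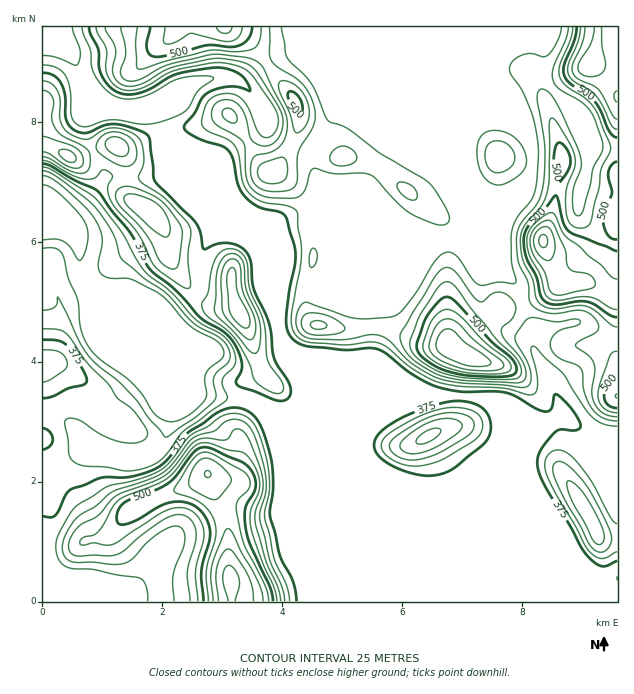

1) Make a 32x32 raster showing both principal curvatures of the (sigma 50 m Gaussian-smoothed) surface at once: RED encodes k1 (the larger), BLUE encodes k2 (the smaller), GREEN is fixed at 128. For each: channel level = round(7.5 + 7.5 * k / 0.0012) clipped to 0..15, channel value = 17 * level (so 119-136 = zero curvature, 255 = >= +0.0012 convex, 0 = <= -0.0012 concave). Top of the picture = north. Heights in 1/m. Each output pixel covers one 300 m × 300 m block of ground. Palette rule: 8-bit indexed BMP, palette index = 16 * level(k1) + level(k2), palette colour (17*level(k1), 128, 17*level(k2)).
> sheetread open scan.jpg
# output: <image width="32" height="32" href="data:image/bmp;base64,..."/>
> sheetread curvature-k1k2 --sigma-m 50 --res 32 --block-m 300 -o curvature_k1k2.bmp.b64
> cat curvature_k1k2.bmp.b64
<image width="32" height="32" href="data:image/bmp;base64,Qk02CAAAAAAAADYEAAAoAAAAIAAAACAAAAABAAgAAAAAAAAEAAATCwAAEwsAAAABAAAAAAAAAIAAABGAAAAigAAAM4AAAESAAABVgAAAZoAAAHeAAACIgAAAmYAAAKqAAAC7gAAAzIAAAN2AAADugAAA/4AAAACAEQARgBEAIoARADOAEQBEgBEAVYARAGaAEQB3gBEAiIARAJmAEQCqgBEAu4ARAMyAEQDdgBEA7oARAP+AEQAAgCIAEYAiACKAIgAzgCIARIAiAFWAIgBmgCIAd4AiAIiAIgCZgCIAqoAiALuAIgDMgCIA3YAiAO6AIgD/gCIAAIAzABGAMwAigDMAM4AzAESAMwBVgDMAZoAzAHeAMwCIgDMAmYAzAKqAMwC7gDMAzIAzAN2AMwDugDMA/4AzAACARAARgEQAIoBEADOARABEgEQAVYBEAGaARAB3gEQAiIBEAJmARACqgEQAu4BEAMyARADdgEQA7oBEAP+ARAAAgFUAEYBVACKAVQAzgFUARIBVAFWAVQBmgFUAd4BVAIiAVQCZgFUAqoBVALuAVQDMgFUA3YBVAO6AVQD/gFUAAIBmABGAZgAigGYAM4BmAESAZgBVgGYAZoBmAHeAZgCIgGYAmYBmAKqAZgC7gGYAzIBmAN2AZgDugGYA/4BmAACAdwARgHcAIoB3ADOAdwBEgHcAVYB3AGaAdwB3gHcAiIB3AJmAdwCqgHcAu4B3AMyAdwDdgHcA7oB3AP+AdwAAgIgAEYCIACKAiAAzgIgARICIAFWAiABmgIgAd4CIAIiAiACZgIgAqoCIALuAiADMgIgA3YCIAO6AiAD/gIgAAICZABGAmQAigJkAM4CZAESAmQBVgJkAZoCZAHeAmQCIgJkAmYCZAKqAmQC7gJkAzICZAN2AmQDugJkA/4CZAACAqgARgKoAIoCqADOAqgBEgKoAVYCqAGaAqgB3gKoAiICqAJmAqgCqgKoAu4CqAMyAqgDdgKoA7oCqAP+AqgAAgLsAEYC7ACKAuwAzgLsARIC7AFWAuwBmgLsAd4C7AIiAuwCZgLsAqoC7ALuAuwDMgLsA3YC7AO6AuwD/gLsAAIDMABGAzAAigMwAM4DMAESAzABVgMwAZoDMAHeAzACIgMwAmYDMAKqAzAC7gMwAzIDMAN2AzADugMwA/4DMAACA3QARgN0AIoDdADOA3QBEgN0AVYDdAGaA3QB3gN0AiIDdAJmA3QCqgN0Au4DdAMyA3QDdgN0A7oDdAP+A3QAAgO4AEYDuACKA7gAzgO4ARIDuAFWA7gBmgO4Ad4DuAIiA7gCZgO4AqoDuALuA7gDMgO4A3YDuAO6A7gD/gO4AAID/ABGA/wAigP8AM4D/AESA/wBVgP8AZoD/AHeA/wCIgP8AmYD/AKqA/wC7gP8AzID/AN2A/wDugP8A/4D/AHd3d3d2d3d2dKfXqMmkhIeHh4eHh4d3h4eHh4eHh4eXh4NzhIWGhoaUuenIloKFh4eHh4eHd4eHh4eHh4eHhaSD2Kenl4V1hoWn+KeEcoeHh4eHh4eHh4eHh4eHh4WytZPIyLendnRkZZX2loaDd4eHh4eHh4eHh4eHh4d3gPnUhZWntdendlRUtdeVc3WHh4d3h4eHh4eHh4eHh3OU95N2lYaV6fjmpZXGpsWBdYeHd4eHd4eHh3d3h3eGgvjXcoaXhqWUpub2yKmn66SEh4d3h4eHdZaHhoeHh4O3+JWFhpaGhnNgYrbq2rfIooV3h4eHhJKllIWGhneHlOmnhIeYhnSDhJRwgum3g9aCh3eHh4ez6em4hoWEhoeUtpWGd6iFhqi5yLWhtrO42YGHh4eHh5Omt/no2LeFd3WWhoSShXaHl6inc3Nzlrejg4WHd4eHh4OClbfHtYV1lYZ0o9iXd4enp5V1d3SDo4Ok5oV3h4d3h4dwgIBwcKLFhIW265iXx7eVhId3hLfItvijhnd3d3eGgJKltsb39qJ0loXHucmWcoWHh4eGY3HlxXOFdIODc4HG2fn5+PnFgJeXlaaXt3J2d4eHh4NQc/ekkMOlxralxcXI2reWgnKEuLenloa2c3eHd3eBpcbn+ZGQ+/rnxsemhafYmIOkhnSRcWGzhriEd3d3cpTnpfjXgILlg3N1dXSFl8aGk8qkw8eElNiXl4SFdYKE57WD95F1g+d2d4d3d3SHyIaEpnGV++fXpqiFlaiWlcnXg5P7oYdz16WHh4d3doXHhXZ1krXWhpiGuZWFh4WGyLh0o/agh3PGtod3h4eHhaaGh4Si+samhoWEhHWFdZbHuKWEhId3hMeWh4eHh3aFlod3hbL814OUlnd0dYWX6Pm2goeHhYNzpod3h3eFlaeXh3eHkbT1UYWpdXOFtfnopoF3h4WjqKalhnd3dabIl4aHh4Z1cvVyhbdQpOWTopJzd3d3gsnLyZaEhISlx6eFh4eUpoVy9pKDyNL71IPHt4SHh3Zy18jHdKXKx6aGdXeHhqbLpoD51oLH9cfB+fu2hIaFhYXkcuSlhKeXhod3d4eGtrmVcfeidcLFc2G0pJO2x8a32bZQo/eTloV3h4eHh4eFhYaD94Nx99mDdYKAgHN0hcnbk3DW+YN3h3eHh4eHd3d3dba1c2H4yZSDoti2gWGSo6OApPi2g3d3h4eHh4d3h4eFt5GTtcanlJO32vi2dIFwcIPmpYOHd4eHh4eHh3eHhqiXsfvZloR1dIWGp+jYx5WnxbZ1d3eHh4eHh4eHh4eHhoaBt9eGh4SmqJeHqKi219q3lnaHh4eHh4eHh4eHh4eHh3N05oc="/>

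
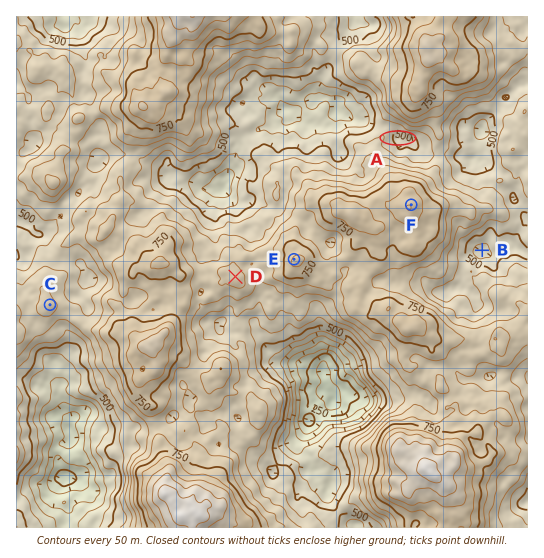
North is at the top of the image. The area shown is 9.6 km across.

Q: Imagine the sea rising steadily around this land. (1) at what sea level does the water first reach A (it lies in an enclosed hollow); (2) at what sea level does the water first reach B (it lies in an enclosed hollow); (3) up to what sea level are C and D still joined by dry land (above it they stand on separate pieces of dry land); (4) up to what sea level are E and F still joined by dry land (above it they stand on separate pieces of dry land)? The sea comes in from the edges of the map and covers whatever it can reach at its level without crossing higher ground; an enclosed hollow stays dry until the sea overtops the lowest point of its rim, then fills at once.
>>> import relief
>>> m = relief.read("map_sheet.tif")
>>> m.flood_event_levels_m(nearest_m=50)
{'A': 550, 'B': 500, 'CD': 600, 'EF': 700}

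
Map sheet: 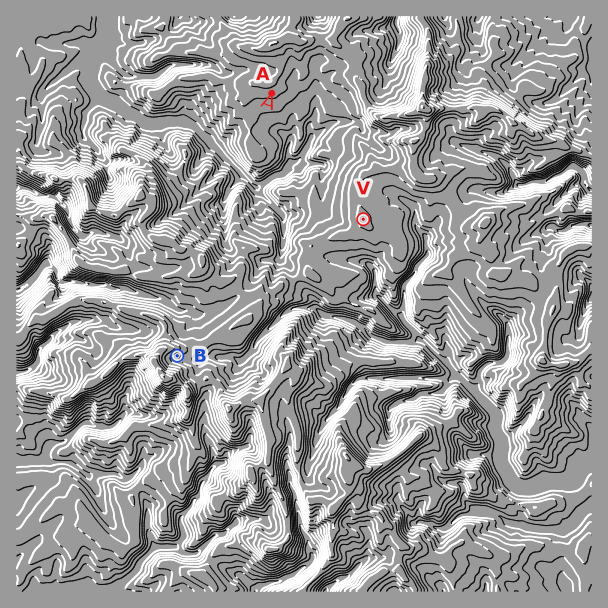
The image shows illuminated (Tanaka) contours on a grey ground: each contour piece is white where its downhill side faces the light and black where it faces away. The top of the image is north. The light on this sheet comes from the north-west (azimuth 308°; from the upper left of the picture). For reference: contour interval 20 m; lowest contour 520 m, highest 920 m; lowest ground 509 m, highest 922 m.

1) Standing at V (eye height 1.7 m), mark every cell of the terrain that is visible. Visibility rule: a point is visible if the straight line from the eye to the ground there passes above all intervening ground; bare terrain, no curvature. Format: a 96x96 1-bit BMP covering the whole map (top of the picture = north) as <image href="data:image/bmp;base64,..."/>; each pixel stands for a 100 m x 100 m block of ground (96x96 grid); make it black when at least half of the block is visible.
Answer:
<image width="96" height="96" href="data:image/bmp;base64,Qk2+BAAAAAAAAD4AAAAoAAAAYAAAAGAAAAABAAEAAAAAAIAEAAATCwAAEwsAAAIAAAAAAAAA////AAAAAAAAAAAAAAAAAAAAAAIAAAAAAAAAAAAAAAIAAAAAAAAAAAAAAAIAAAAAAAAAAAAAAAIAAAAAAAAAAAAAAAYAAAAAAAAAAAAAAAYAAAAAAAAAAAAAAA4AAAAAAAAAAAAAAAYAAAAAAAAAAAAAAAcAAAAAAAAAAAAAAAMAAAAAAAAAAAAAAAAAAAAAAAAAAAAAAAAAAAAAAAAAAAAAAAAAAAAAAAAAAAAAAAAAAAAAAAAAAAAAB4AAAAAAAADgAAAAAAAAAAAAAADAAAAAAAAAAAAAAABAAAAAAAAAAAAAAAAAAAAAAAAAAAAAAAAwAAAQAAAAAAAAAAAwMAAAAAAAAAAAAAAw/AAAAAAAAAAAAAAR/gAAAAAAAAAAAAAf/4AAAAAAAAAAAAEDx8AABAAAAAAAAAEPh+AABAAAAAAAAAEPBfgADAAAAAAAAAEPHf4ABgAAAAAAAAAHOf+AAAAAAAAAAAADeP/AEAAAAAAAAAAB4B7wEAAAAAAEOAAB4ABAEAAAAAAEPAAA+AAAEAAAAAAMPAAAcAAAEAAAAAAcfAA8AAAAeAAAAAB4/AB8AAAAfAAAAADw/AB/AAAAHgAAAAHwHgP/AAAAHgAAAAHgBgf//8AADxgAAAmAAg//+gAABwAAAAD4Aw//gAAABwAAAAD4A1/+AAAABwAAAADwAz/+AAAAAQAAAABgAZ/MAAAAAYAAAABgAY+AAAAAA4AAAACAAecAAAAAA4AAAAAAA8AAAAAAAIAAAAAAAdAAAAAAAAAAAAAAAPgAAAAAAAAAAAAAAPgAAAAAAAAAAAAADugAAAAAAAAAAAAAH2wQAAAGAAAAAAAB/3h/AAAHAAAAAAAB52D+AAMHwAAAAAAB58DwAACCAAAAAAAB5wDgAACGAAAAAAALx2DAAQD+AAAAAAAfw+BgAQD8AAAAAAB/z+HwAwD4AAAAAAB/z+A/BgD8AAAAAAR/j4AAngH8AAAAAAZ/jgAAfgH8AAAAAAffjAAAfgH+AAAAAAPvDAAAQgn8AAAAAAH3BAAATA/MAAAAAA/zgAAAeD+AAAAAAAf5wAAA+P4AAAAAAAX8wAAAf/4AAAAAAAf6QAAAf/gAAAAAAAX5AAAAf+AAAAAAAAOYAAAAH8AAAAAAAAOIAAAAAEAAAAAAAA8MAQAAAMAAAAAAAD4MAQAAAOAAAAAAADAIAQAAAeAAAAAAACAAAwAAAYAAAAAAAAAAAAAAAAAAAAAAAAAAAwAABgAAAAAAAAAACwAAH4AAAAAAAAAABwAAE/gAAAABAAEAB+AAABgAAAAAAAGAH/AAAAAAAABAIAHAB/gAAAAAAAAgMAD4A/wAAAAAAADwYAB+A/8AAAAAAADYYAAfwB+AAAAAAADOIAAAAA+AAAAAAADPgAAAAD+AAAAAAADPgAAAA/+AAAAAAADPAAAHD//AAAAAAADIAAAAD//+AAAAAABwAAAAAB/8AAAAAABgAAAAAAQEAAAAAABgAAAAAAAGAAAAAAAAAAAAAAADAAAAAAAAAAAAAAABAAAAAAA="/>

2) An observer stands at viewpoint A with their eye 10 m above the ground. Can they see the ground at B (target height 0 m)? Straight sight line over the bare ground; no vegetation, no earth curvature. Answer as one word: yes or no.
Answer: no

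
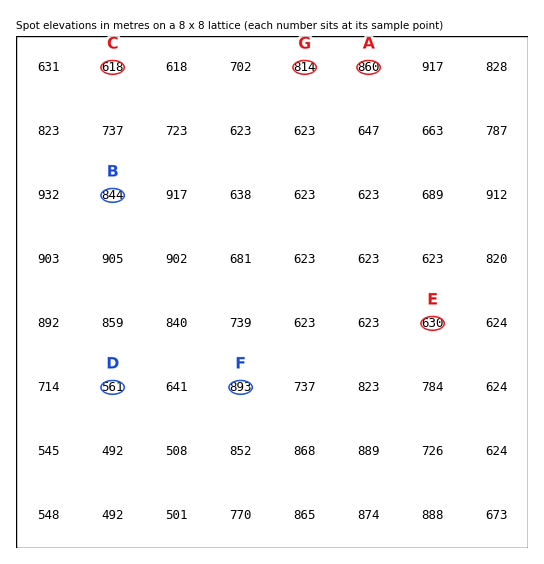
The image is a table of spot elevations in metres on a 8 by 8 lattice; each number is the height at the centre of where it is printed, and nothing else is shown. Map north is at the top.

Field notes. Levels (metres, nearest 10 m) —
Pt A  860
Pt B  840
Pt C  620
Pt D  560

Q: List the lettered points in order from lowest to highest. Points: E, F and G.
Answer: E G F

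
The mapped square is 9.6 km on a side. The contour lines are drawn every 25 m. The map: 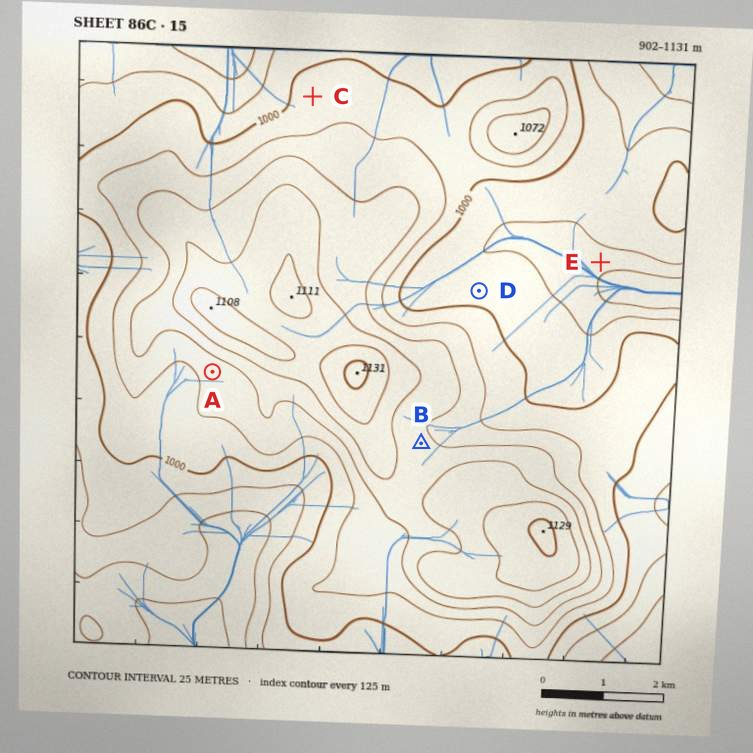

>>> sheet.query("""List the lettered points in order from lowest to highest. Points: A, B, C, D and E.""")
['E', 'D', 'C', 'A', 'B']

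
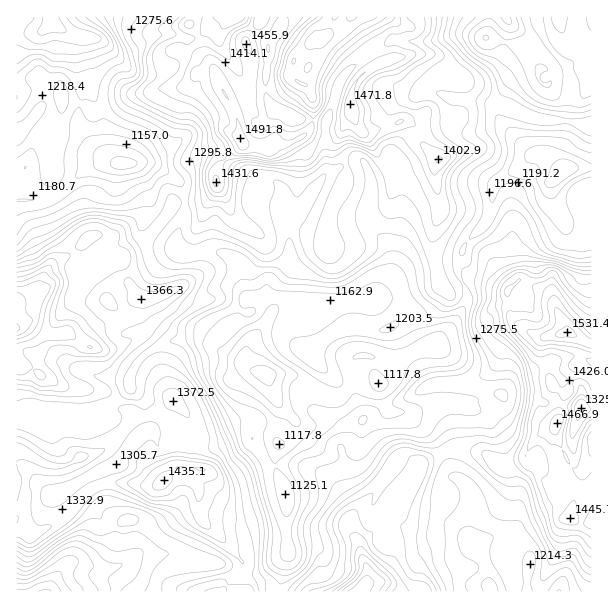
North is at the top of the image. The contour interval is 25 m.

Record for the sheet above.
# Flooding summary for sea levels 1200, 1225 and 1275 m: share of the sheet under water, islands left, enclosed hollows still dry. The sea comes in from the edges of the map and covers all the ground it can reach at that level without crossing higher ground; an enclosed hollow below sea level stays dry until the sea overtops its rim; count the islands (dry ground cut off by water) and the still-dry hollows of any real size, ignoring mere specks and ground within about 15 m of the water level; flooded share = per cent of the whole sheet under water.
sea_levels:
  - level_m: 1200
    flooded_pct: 11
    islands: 0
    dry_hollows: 1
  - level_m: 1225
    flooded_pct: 16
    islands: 0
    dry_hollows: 1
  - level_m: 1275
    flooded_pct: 48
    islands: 0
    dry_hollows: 0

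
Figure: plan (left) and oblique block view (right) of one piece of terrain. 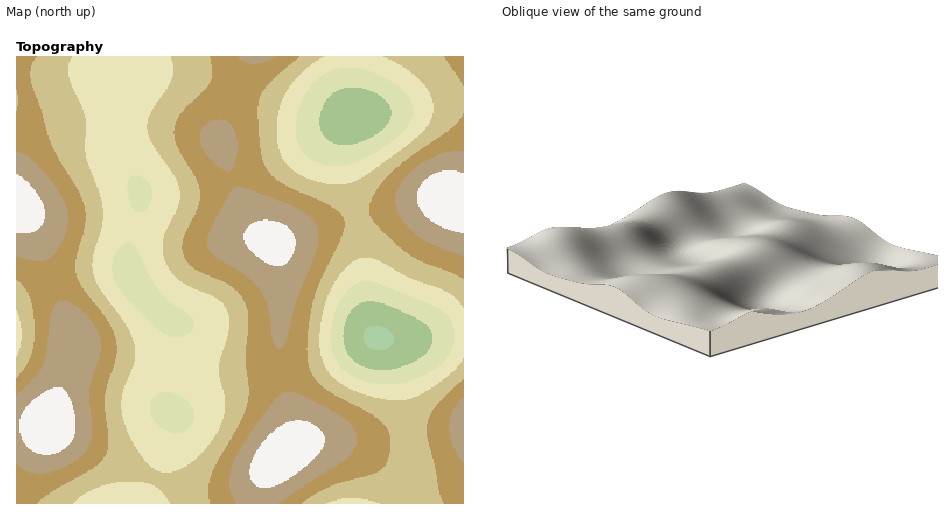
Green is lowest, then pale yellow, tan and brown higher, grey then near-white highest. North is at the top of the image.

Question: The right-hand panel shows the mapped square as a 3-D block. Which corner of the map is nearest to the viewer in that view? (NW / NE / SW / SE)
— SE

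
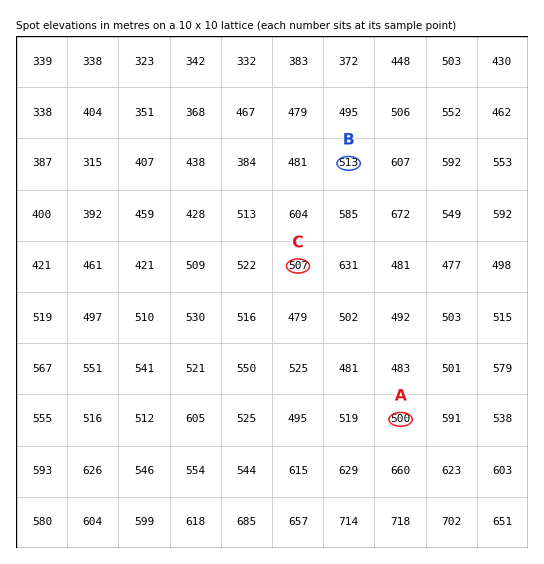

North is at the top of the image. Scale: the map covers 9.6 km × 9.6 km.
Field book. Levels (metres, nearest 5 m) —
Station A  500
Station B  515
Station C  505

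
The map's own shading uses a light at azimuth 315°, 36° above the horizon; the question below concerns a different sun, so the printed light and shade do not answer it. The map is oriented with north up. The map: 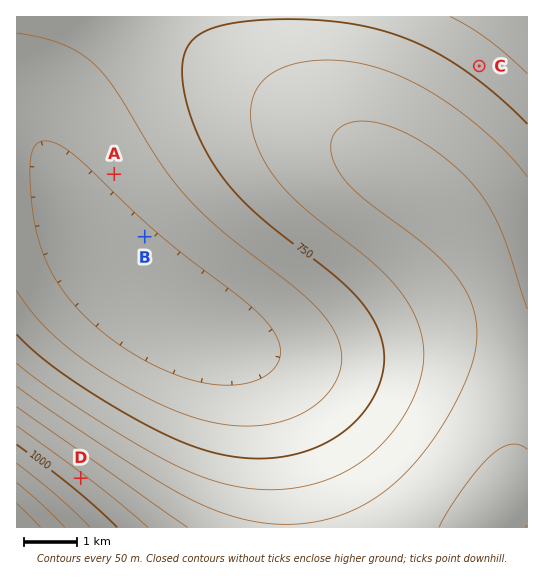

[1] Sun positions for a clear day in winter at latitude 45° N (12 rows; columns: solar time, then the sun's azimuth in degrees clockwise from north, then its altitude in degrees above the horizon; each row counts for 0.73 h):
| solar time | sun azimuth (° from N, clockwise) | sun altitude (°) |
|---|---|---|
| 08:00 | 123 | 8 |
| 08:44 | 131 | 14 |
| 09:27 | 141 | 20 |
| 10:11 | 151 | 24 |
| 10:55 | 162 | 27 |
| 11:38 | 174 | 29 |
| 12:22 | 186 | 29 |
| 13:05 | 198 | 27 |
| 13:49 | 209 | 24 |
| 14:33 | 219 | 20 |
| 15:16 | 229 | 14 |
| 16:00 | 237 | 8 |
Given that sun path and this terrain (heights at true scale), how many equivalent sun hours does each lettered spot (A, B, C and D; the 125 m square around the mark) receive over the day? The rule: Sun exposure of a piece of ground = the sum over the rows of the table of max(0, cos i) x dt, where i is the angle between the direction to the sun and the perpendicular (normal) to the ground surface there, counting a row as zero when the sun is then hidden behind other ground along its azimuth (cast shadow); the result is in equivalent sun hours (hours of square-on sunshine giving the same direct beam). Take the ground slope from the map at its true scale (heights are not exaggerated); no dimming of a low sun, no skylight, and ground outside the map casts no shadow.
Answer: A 3.2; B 3.2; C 2.6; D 2.2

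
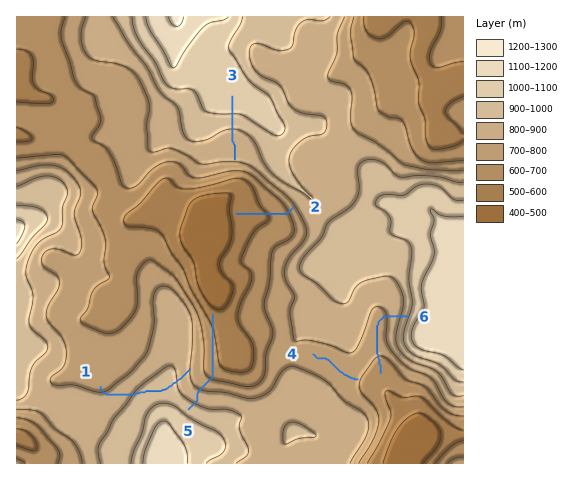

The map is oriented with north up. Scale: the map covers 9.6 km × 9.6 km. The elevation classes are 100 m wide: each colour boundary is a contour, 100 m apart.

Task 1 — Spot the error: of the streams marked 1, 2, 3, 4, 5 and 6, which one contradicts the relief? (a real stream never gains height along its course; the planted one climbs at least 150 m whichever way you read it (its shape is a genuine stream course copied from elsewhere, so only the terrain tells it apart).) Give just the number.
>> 1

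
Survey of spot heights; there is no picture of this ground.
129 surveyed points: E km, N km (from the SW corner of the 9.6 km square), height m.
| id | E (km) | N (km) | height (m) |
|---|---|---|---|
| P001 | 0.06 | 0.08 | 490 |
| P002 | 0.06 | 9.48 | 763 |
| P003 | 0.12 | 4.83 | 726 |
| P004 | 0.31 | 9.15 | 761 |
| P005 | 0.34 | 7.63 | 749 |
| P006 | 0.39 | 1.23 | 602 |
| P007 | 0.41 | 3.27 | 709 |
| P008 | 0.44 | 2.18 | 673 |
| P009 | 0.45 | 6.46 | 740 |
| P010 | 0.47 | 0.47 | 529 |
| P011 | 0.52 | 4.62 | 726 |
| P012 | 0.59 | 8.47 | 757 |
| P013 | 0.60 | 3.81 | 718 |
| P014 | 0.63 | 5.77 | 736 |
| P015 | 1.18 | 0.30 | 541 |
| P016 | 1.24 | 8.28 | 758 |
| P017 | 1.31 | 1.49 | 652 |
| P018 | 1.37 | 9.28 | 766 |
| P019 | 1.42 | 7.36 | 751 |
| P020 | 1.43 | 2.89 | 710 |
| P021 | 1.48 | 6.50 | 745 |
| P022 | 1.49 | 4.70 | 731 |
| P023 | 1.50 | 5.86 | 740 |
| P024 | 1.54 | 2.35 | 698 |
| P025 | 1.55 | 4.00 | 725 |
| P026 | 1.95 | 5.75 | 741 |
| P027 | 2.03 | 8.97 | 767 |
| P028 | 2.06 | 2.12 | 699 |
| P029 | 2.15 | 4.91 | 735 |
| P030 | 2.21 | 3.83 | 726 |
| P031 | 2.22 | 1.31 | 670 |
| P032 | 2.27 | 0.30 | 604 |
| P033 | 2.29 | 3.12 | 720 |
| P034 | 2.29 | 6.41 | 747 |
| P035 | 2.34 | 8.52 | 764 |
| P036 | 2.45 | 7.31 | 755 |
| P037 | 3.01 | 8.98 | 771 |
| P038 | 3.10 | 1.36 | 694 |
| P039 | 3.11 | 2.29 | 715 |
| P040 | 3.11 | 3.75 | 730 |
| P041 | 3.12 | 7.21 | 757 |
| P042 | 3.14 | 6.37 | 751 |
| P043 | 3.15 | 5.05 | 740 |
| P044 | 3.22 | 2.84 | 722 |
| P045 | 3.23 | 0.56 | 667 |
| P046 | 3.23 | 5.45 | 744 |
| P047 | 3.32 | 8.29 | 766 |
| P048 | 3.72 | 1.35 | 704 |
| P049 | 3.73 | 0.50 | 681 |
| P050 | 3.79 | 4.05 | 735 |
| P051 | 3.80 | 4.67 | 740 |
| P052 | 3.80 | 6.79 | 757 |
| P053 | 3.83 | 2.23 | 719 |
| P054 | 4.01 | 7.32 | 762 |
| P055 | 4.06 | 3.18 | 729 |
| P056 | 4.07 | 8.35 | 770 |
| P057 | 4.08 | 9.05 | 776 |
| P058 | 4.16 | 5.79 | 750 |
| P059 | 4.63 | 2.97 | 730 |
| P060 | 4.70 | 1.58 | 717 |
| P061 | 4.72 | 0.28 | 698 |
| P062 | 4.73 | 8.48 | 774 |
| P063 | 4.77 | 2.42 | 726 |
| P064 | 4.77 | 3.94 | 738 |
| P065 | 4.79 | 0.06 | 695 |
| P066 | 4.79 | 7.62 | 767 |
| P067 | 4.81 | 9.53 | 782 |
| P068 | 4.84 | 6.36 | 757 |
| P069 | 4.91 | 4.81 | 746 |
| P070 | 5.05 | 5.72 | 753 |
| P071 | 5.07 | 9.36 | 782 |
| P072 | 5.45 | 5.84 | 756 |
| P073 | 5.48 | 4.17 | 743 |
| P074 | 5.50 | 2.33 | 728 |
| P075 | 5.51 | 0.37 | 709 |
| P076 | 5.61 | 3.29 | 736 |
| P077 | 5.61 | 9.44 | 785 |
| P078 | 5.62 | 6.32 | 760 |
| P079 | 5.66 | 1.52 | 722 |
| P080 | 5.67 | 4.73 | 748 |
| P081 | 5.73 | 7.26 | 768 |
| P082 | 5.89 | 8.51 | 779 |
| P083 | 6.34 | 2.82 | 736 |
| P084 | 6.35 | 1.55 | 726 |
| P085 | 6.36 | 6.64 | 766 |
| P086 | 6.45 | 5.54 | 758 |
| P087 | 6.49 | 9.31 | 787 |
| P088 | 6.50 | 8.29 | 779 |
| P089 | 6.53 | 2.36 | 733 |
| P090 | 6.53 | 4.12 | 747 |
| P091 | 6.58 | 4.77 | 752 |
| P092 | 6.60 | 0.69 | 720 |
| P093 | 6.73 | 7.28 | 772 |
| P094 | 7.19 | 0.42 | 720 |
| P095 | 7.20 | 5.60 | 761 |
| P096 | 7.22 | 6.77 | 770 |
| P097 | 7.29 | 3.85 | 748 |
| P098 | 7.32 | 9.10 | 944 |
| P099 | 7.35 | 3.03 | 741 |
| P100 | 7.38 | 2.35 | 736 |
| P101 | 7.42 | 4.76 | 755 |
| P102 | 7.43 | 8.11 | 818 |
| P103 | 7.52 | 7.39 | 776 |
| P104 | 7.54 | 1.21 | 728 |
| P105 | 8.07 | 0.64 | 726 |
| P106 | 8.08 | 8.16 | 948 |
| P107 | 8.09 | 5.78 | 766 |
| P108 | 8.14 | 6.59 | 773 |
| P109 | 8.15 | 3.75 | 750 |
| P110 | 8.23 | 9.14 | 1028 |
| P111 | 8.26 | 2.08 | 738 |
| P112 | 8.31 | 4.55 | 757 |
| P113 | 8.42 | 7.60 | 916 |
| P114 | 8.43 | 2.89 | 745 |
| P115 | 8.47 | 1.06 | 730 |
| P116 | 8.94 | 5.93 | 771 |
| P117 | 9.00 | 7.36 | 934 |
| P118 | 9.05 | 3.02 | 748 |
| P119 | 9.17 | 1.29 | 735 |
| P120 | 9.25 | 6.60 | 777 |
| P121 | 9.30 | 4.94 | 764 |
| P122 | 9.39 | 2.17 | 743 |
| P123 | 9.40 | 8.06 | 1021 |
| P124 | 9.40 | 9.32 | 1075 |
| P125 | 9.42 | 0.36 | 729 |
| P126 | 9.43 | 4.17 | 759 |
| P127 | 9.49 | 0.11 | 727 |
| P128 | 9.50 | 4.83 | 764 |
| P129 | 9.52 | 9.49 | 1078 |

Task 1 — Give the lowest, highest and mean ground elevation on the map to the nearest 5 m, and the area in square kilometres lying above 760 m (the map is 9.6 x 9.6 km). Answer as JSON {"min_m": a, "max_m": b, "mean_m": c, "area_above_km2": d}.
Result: {"min_m": 485, "max_m": 1080, "mean_m": 750, "area_above_km2": 27.8}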